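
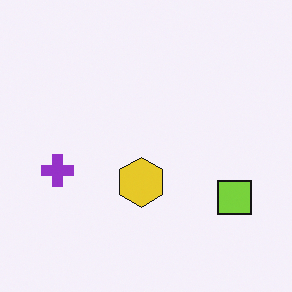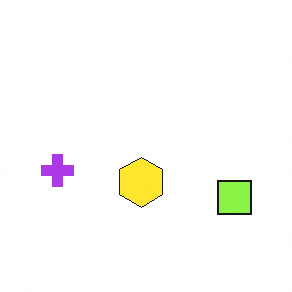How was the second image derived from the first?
The second image is the first slightly brightened.

Every pixel — background and shapes alike — is uniformly brightened.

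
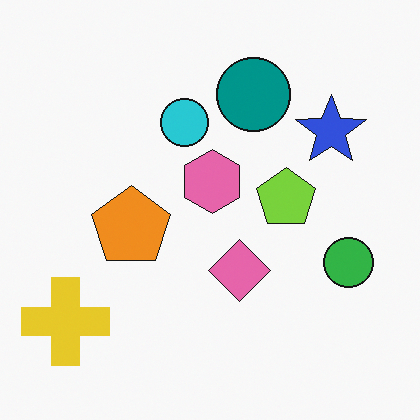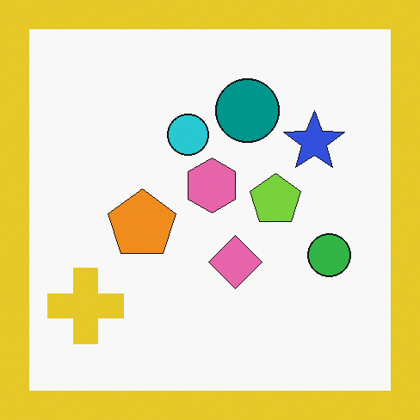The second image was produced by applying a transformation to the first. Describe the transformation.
Framed with a yellow border.

A solid yellow frame runs around the edge of the second image, with the content slightly shrunk inside it.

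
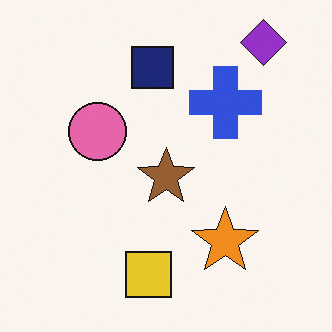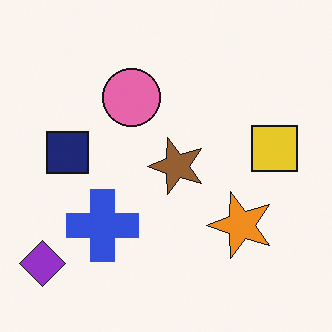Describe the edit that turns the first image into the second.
The second image is the first transposed (reflected across the top-left ↔ bottom-right diagonal).

Shapes have swapped their row and column positions — what was in the top-right is now in the bottom-left — a diagonal reflection.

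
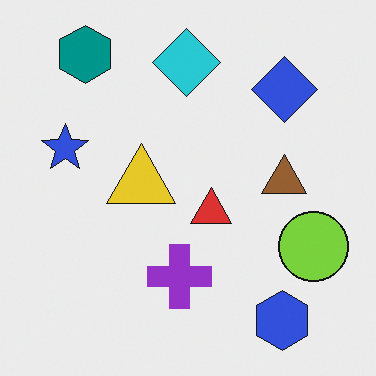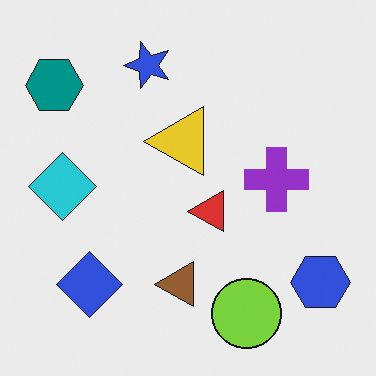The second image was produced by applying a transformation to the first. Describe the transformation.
This is the original image transposed (reflected across the top-left ↔ bottom-right diagonal).

Shapes have swapped their row and column positions — what was in the top-right is now in the bottom-left — a diagonal reflection.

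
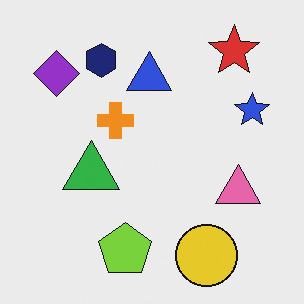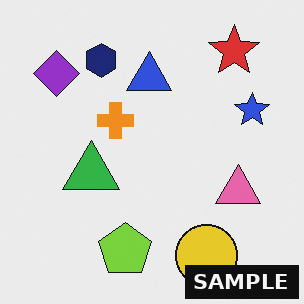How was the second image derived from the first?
It was watermarked with the text "SAMPLE" in the lower-right corner.

A dark label reading "SAMPLE" appears in the lower-right corner.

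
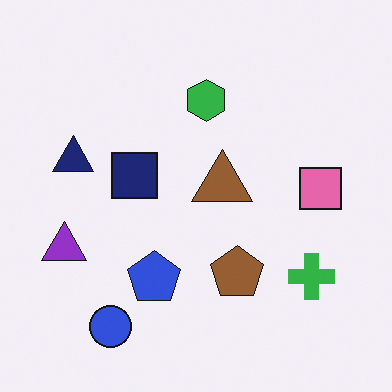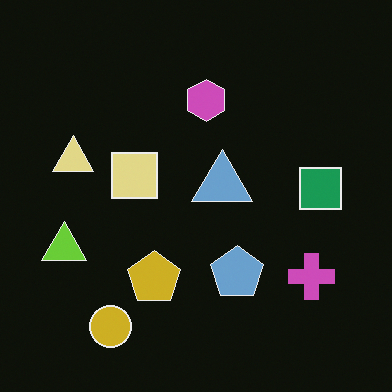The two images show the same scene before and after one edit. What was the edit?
It was color-inverted (negative).

The light background has become dark and every shape's color is its complement — a photographic negative.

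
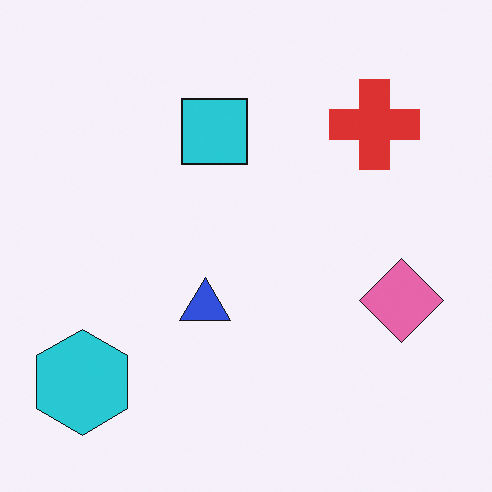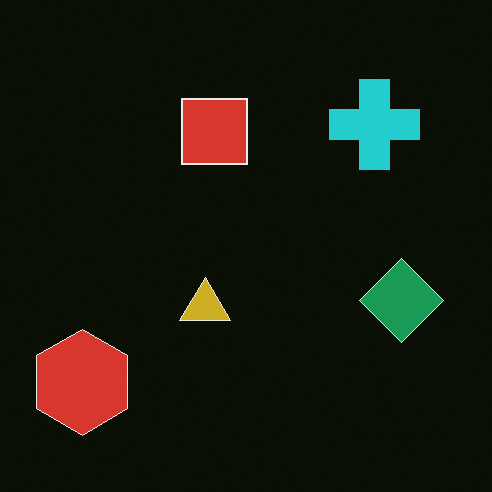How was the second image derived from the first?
This is the original image color-inverted (negative).

The light background has become dark and every shape's color is its complement — a photographic negative.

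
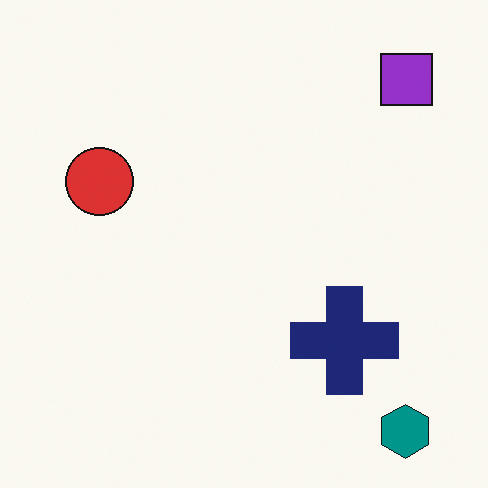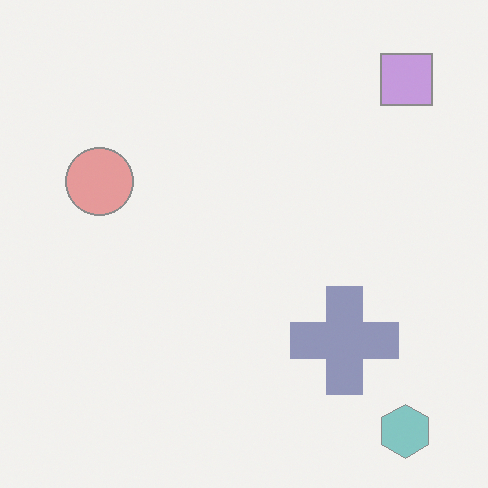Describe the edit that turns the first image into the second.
It was given much lower contrast.

Tones are pushed toward mid-grey across the whole image — a global contrast change.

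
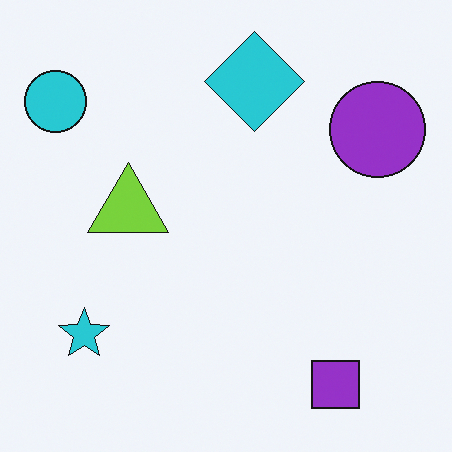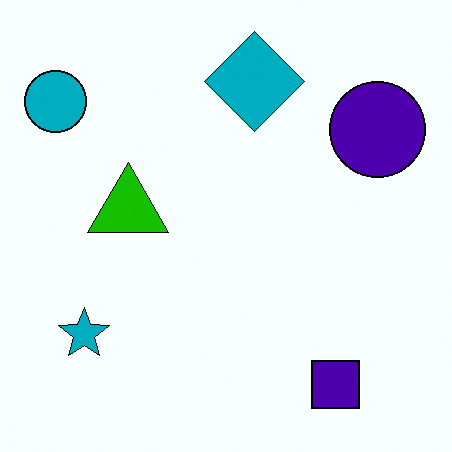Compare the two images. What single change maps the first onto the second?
The second image is the first given much higher contrast.

Tones are pushed away from mid-grey across the whole image — a global contrast change.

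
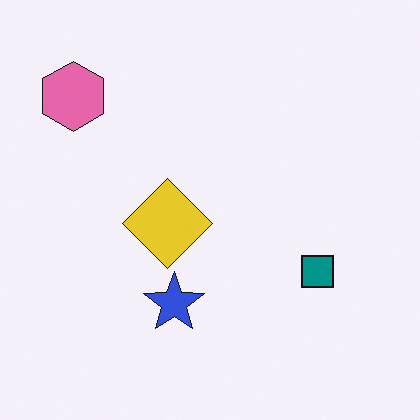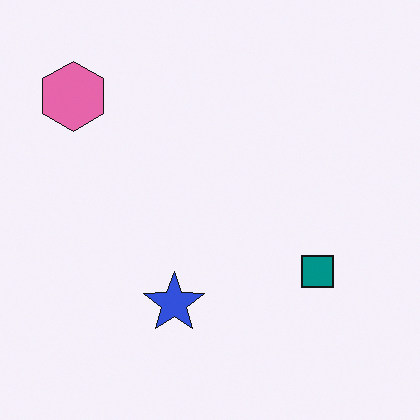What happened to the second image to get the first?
Overlaid with an additional yellow diamond.

A yellow diamond appears in the first image that is absent from the second.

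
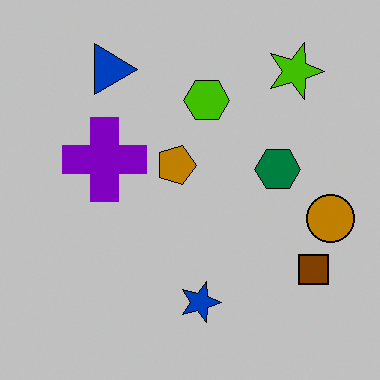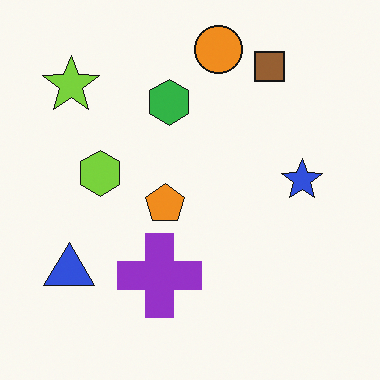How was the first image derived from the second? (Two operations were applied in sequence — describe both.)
This is the original image rotated 90° clockwise, then aggressively posterized.

The lime star sits in the top-left of the second image and the top-right of the first — consistent with a whole-image 90° clockwise rotation. Each flat color has snapped to a coarser quantized level — most visibly, the near-white background has dropped to a flat grey.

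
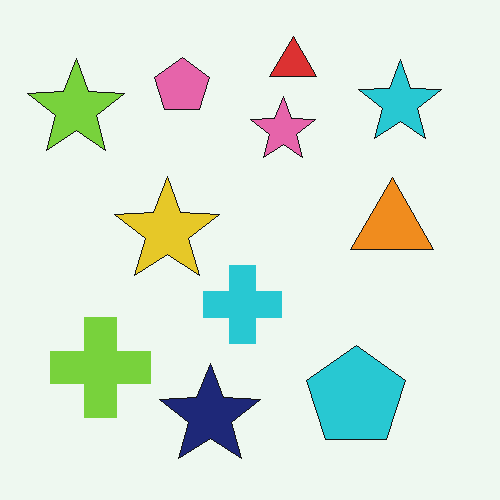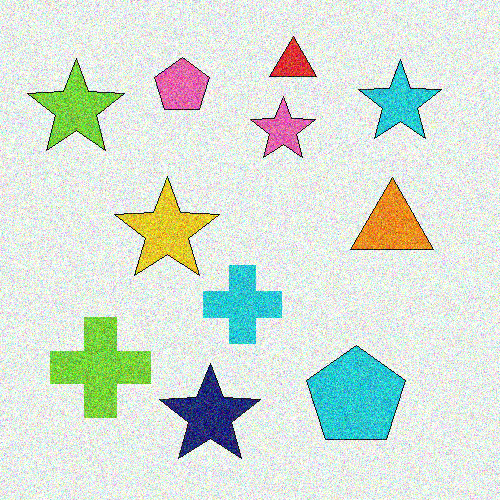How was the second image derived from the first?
This is the original image degraded with heavy additive noise.

Random speckle covers the whole image, including the flat background.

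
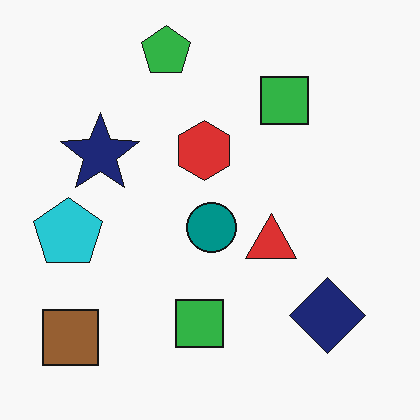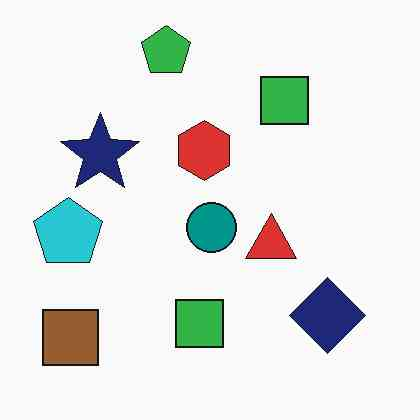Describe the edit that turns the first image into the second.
The image was given moderate JPEG compression.

Blocky 8×8 compression artifacts appear around shape edges and the flat background shows ringing — characteristic JPEG degradation.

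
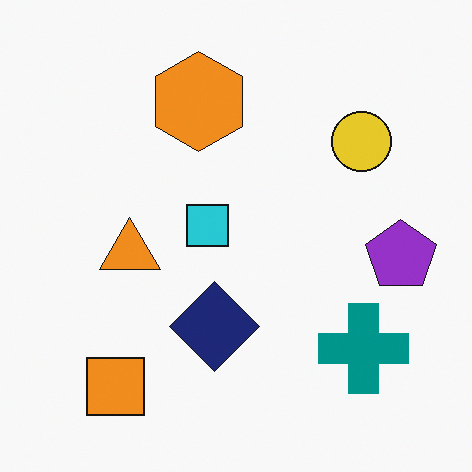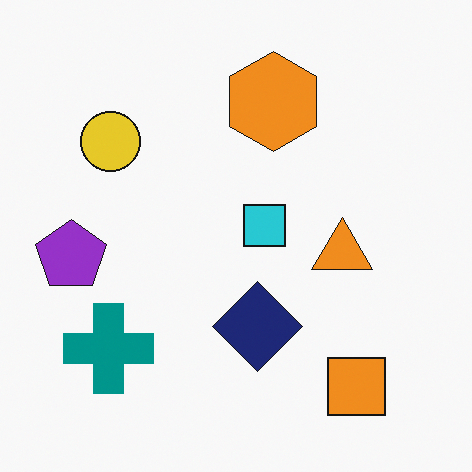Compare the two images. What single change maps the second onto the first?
Flipped horizontally (left ↔ right).

The purple pentagon is in the left of the second image and the right of the first — shapes on opposite sides of the vertical midline have swapped in a mirror flip.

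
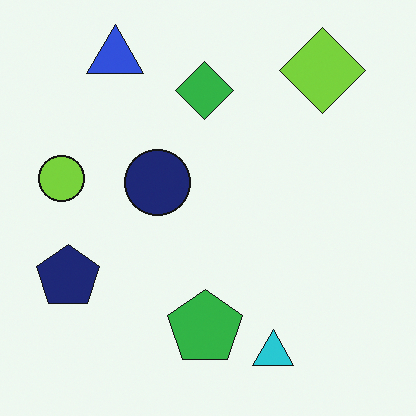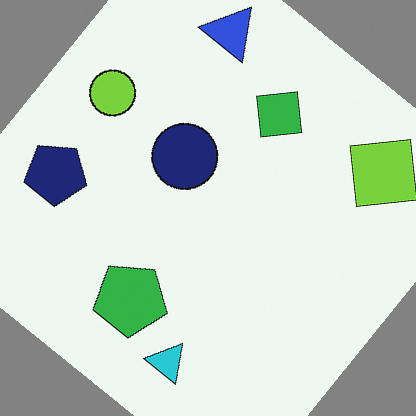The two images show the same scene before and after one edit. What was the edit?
Rotated clockwise by a large amount — several tens of degrees.

Every shape is tilted by the same angle and the image corners show triangular fill wedges — a whole-image rotation by a non-right angle.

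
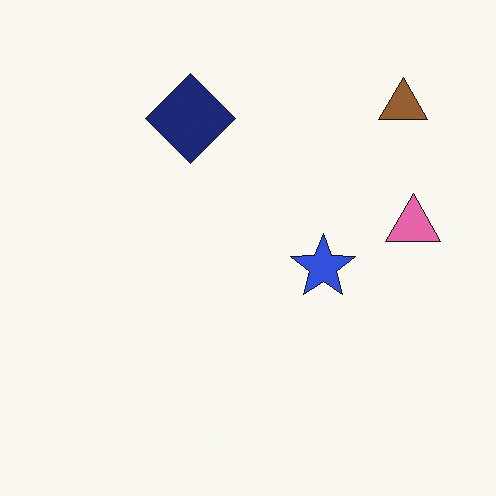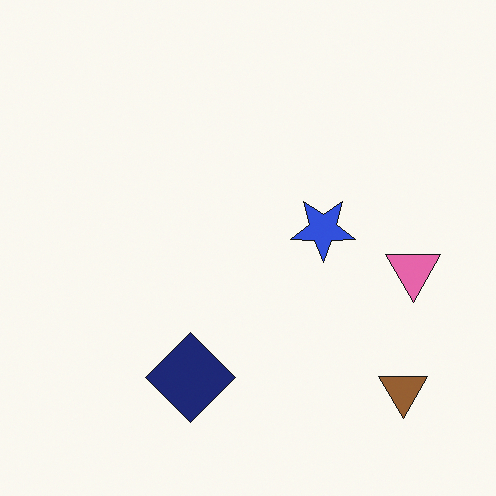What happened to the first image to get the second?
Flipped vertically (top ↔ bottom).

The brown triangle is in the top-right of the first image and the bottom-right of the second — shapes on opposite sides of the horizontal midline have swapped in a mirror flip.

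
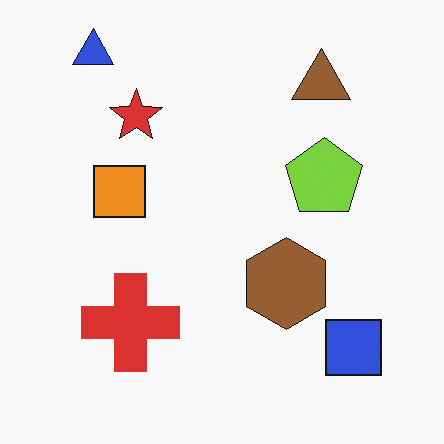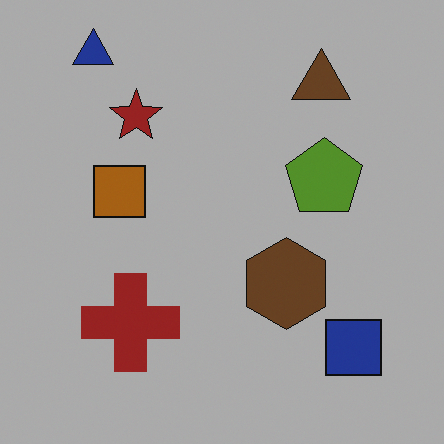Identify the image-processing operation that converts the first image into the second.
It was substantially darkened.

Every pixel — background and shapes alike — is uniformly darkened.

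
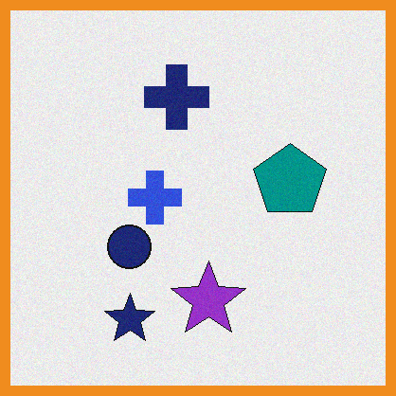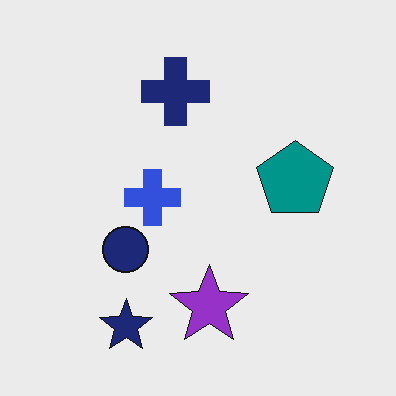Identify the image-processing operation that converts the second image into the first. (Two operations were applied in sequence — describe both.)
It was degraded with light additive noise, then framed with a orange border.

Random speckle covers the whole image, including the flat background. A solid orange frame runs around the edge of the first image, with the content slightly shrunk inside it.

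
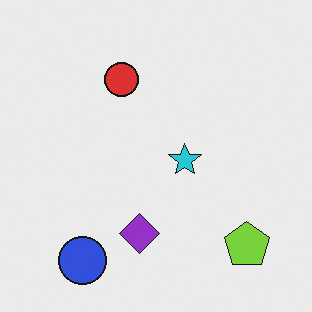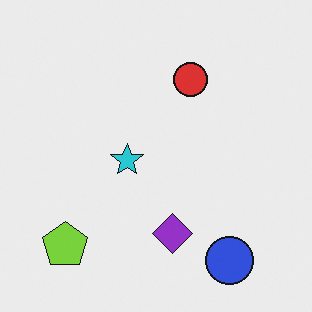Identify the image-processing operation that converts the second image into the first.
The first image is the second flipped horizontally (left ↔ right).

The lime pentagon is in the bottom-left of the second image and the bottom-right of the first — shapes on opposite sides of the vertical midline have swapped in a mirror flip.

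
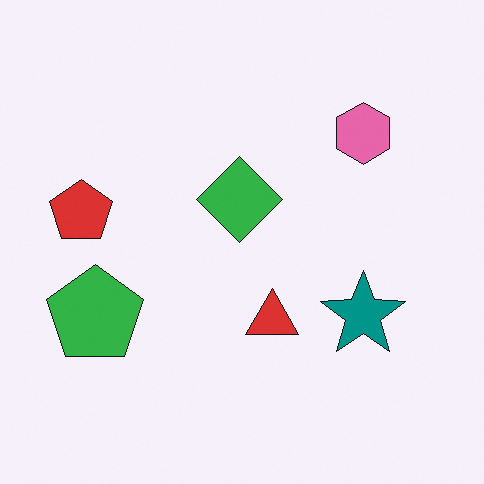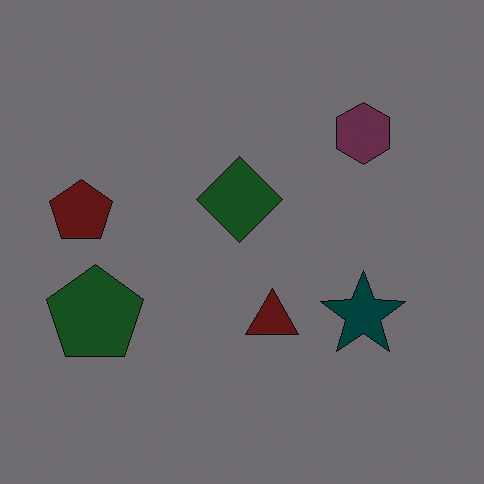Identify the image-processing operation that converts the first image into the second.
The transformation is: substantially darkened.

Every pixel — background and shapes alike — is uniformly darkened.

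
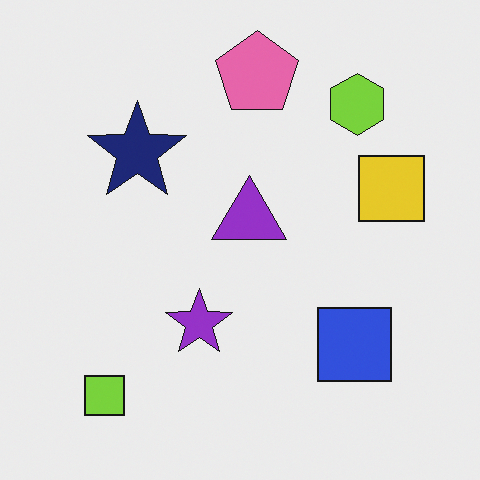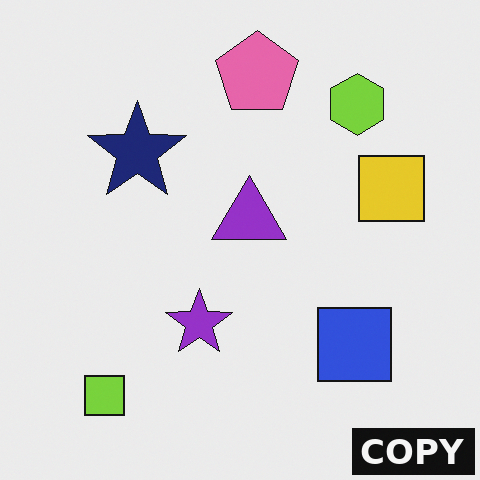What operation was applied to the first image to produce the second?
The second image is the first watermarked with the text "COPY" in the lower-right corner.

A dark label reading "COPY" appears in the lower-right corner.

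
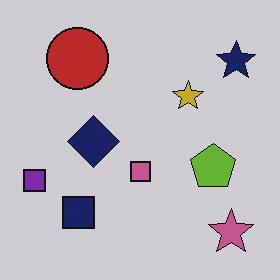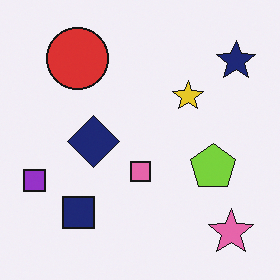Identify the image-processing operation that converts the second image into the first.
The image was darkened a little.

Every pixel — background and shapes alike — is uniformly darkened.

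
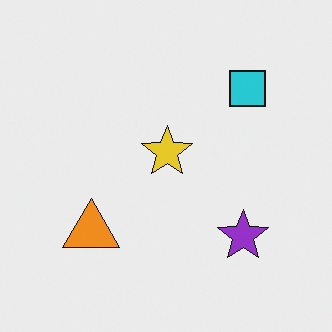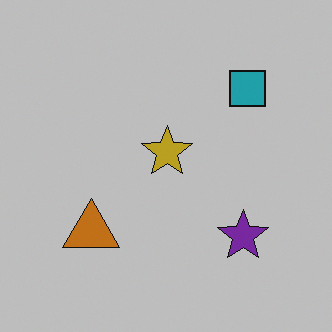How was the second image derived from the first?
The image was darkened a little.

Every pixel — background and shapes alike — is uniformly darkened.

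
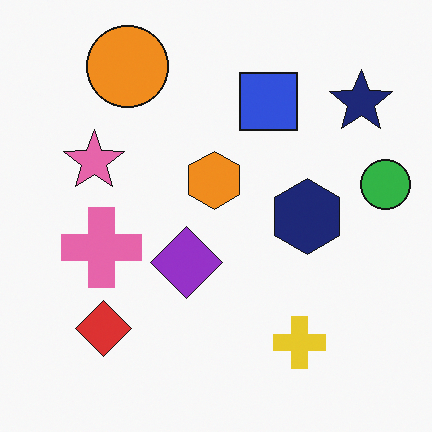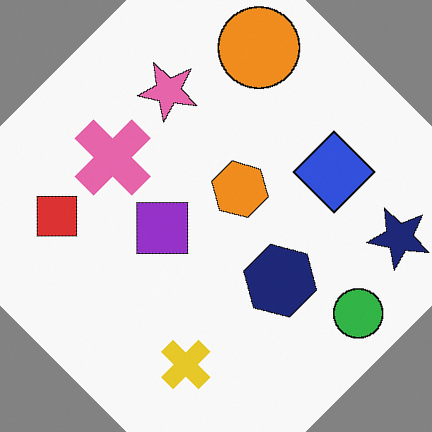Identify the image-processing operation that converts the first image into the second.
This is the original image rotated clockwise by a large amount — several tens of degrees.

Every shape is tilted by the same angle and the image corners show triangular fill wedges — a whole-image rotation by a non-right angle.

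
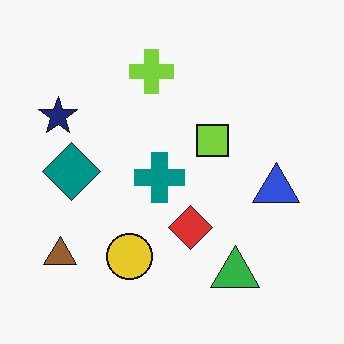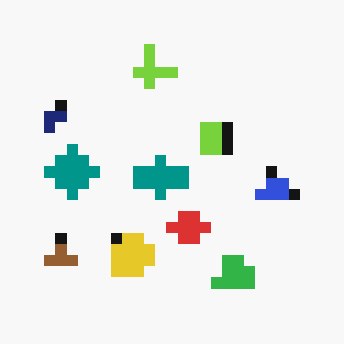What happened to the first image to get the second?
This is the original image coarsely pixelated.

Shapes are reduced to large square blocks; fine edges and outlines are lost — a downscale-then-upscale (mosaic) effect.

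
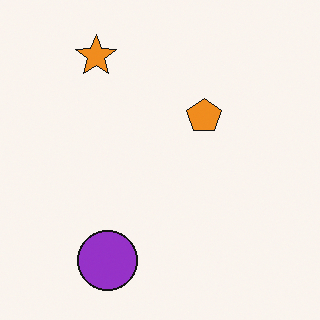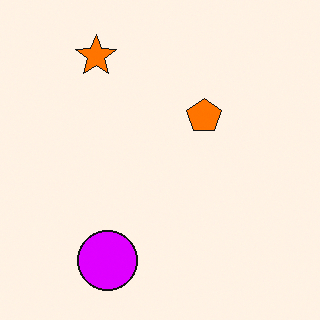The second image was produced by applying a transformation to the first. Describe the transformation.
Heavily oversaturated.

All colors are more vivid — a global saturation change.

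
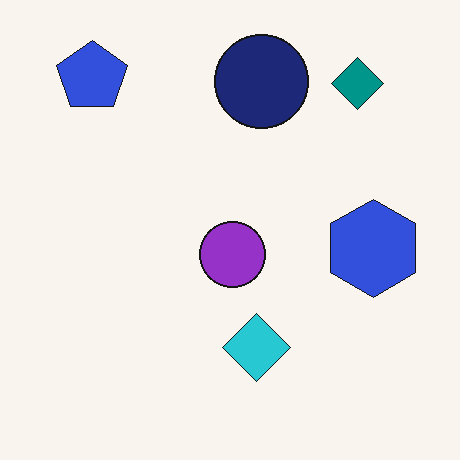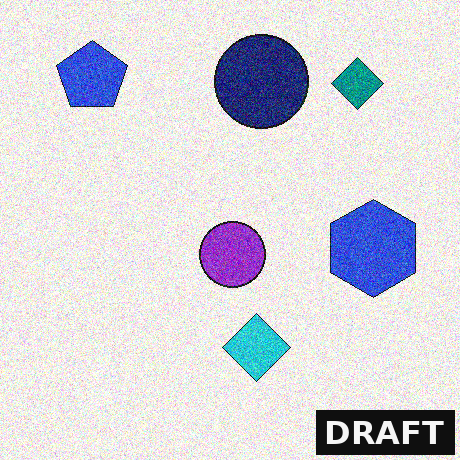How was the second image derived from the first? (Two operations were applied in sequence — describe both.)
This is the original image degraded with heavy additive noise, then watermarked with the text "DRAFT" in the lower-right corner.

Random speckle covers the whole image, including the flat background. A dark label reading "DRAFT" appears in the lower-right corner.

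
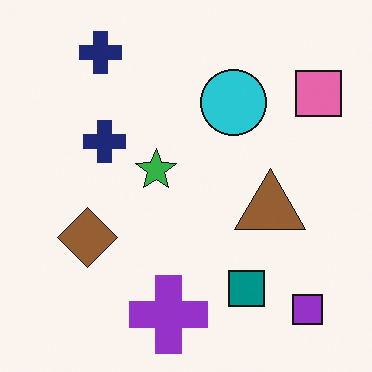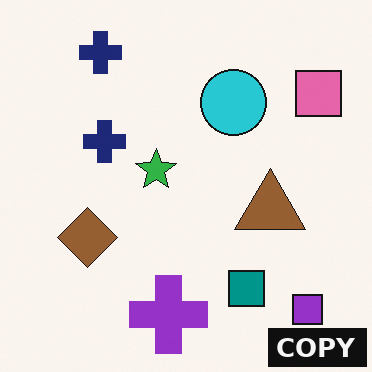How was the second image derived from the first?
Watermarked with the text "COPY" in the lower-right corner.

A dark label reading "COPY" appears in the lower-right corner.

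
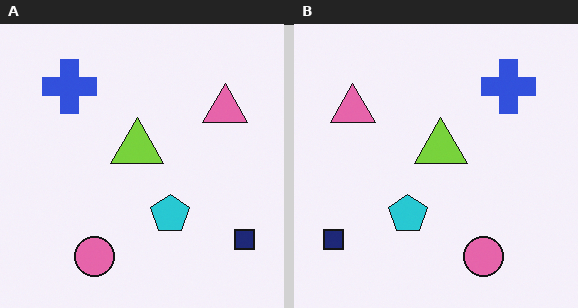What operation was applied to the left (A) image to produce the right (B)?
Flipped horizontally (left ↔ right).

The navy square is in the bottom-right of the left (A) image and the bottom-left of the right (B) — shapes on opposite sides of the vertical midline have swapped in a mirror flip.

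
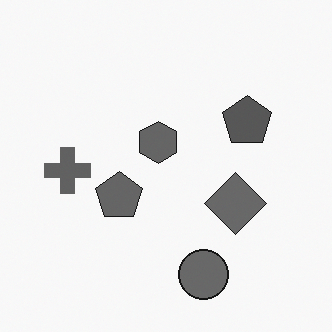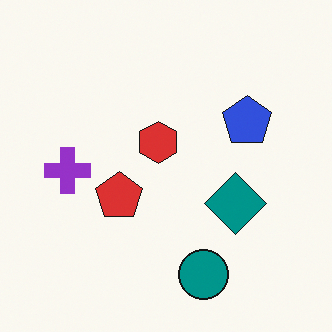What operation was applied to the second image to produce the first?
Converted to grayscale.

All color is removed — every shape is now a shade of grey.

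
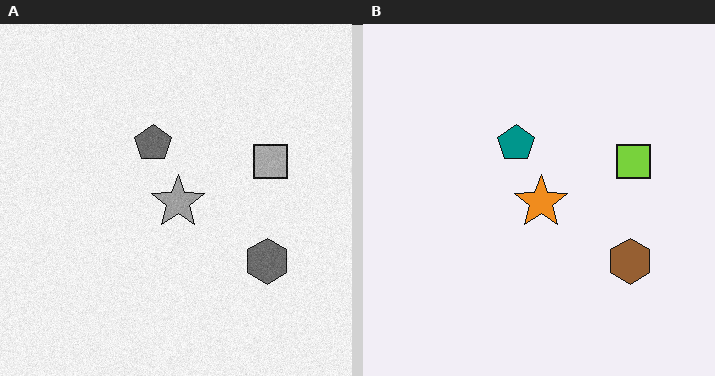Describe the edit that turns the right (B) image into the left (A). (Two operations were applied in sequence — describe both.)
Degraded with subtle gaussian noise, then converted to grayscale.

Random speckle covers the whole image, including the flat background. All color is removed — every shape is now a shade of grey.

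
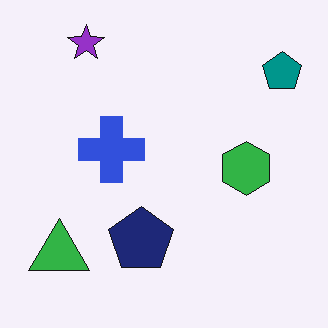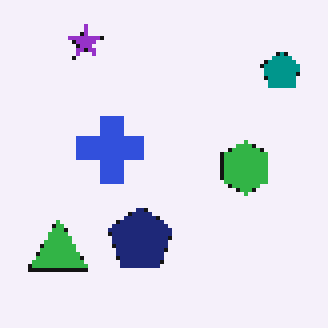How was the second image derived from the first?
It was lightly pixelated (a mild mosaic effect).

Shapes are reduced to large square blocks; fine edges and outlines are lost — a downscale-then-upscale (mosaic) effect.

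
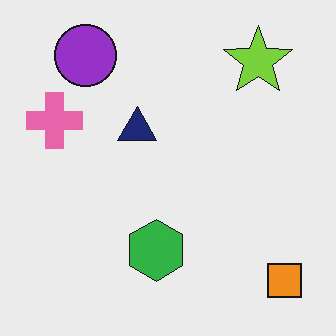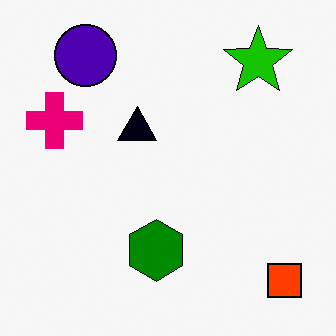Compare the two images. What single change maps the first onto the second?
The second image is the first boosted in contrast.

Tones are pushed away from mid-grey across the whole image — a global contrast change.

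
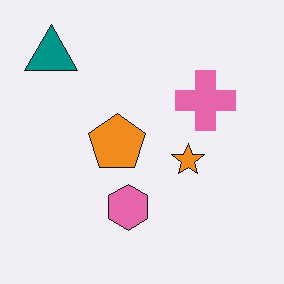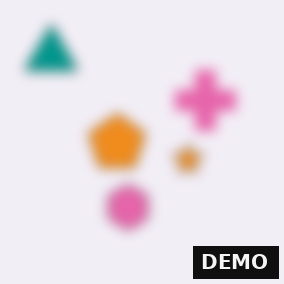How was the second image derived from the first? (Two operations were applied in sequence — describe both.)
It was strongly gaussian-blurred, then watermarked with the text "DEMO" in the lower-right corner.

Shape edges and outlines are uniformly softened across the whole image. A dark label reading "DEMO" appears in the lower-right corner.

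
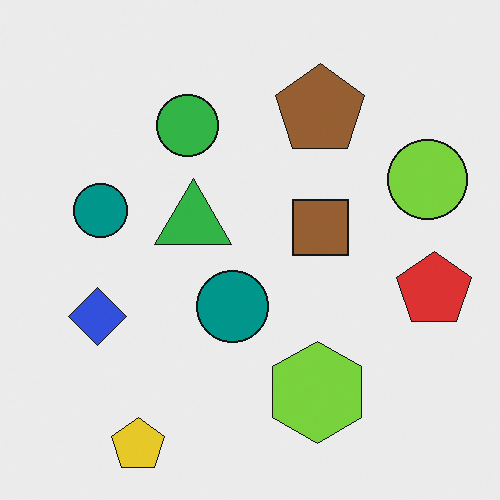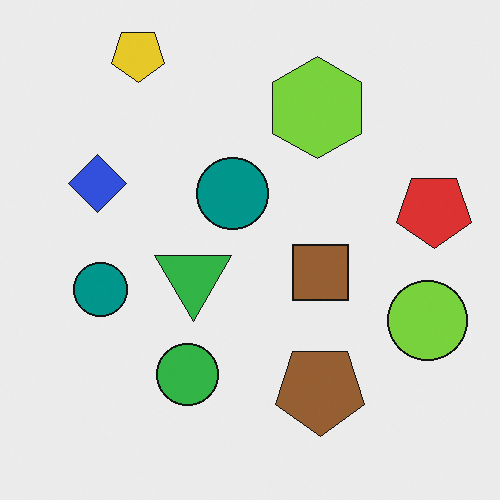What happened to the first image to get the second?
This is the original image flipped vertically (top ↔ bottom).

The yellow pentagon is in the bottom-left of the first image and the top-left of the second — shapes on opposite sides of the horizontal midline have swapped in a mirror flip.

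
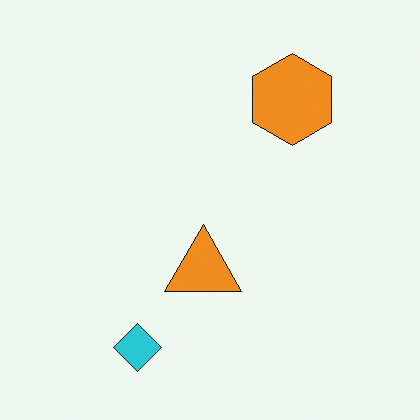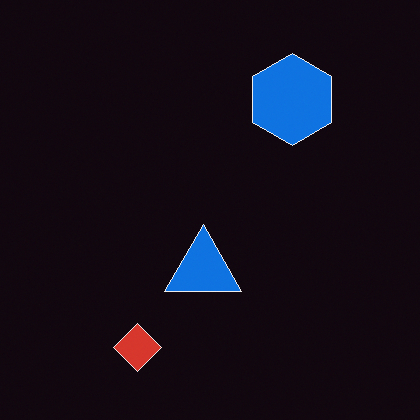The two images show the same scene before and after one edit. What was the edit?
The second image is the first color-inverted (negative).

The light background has become dark and every shape's color is its complement — a photographic negative.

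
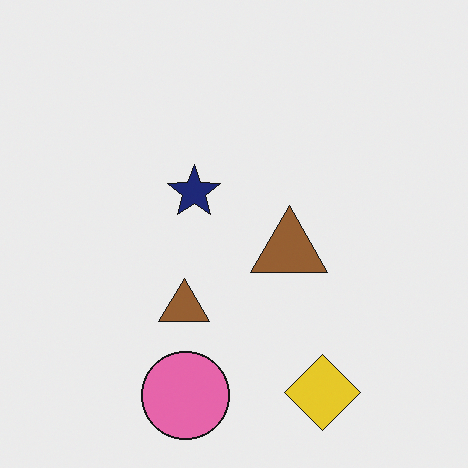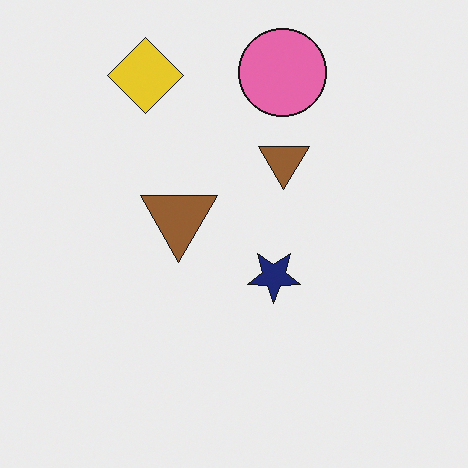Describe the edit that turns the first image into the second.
The image was rotated 180°.

The yellow diamond sits in the bottom-right of the first image and the top-left of the second — consistent with a whole-image 180° rotation.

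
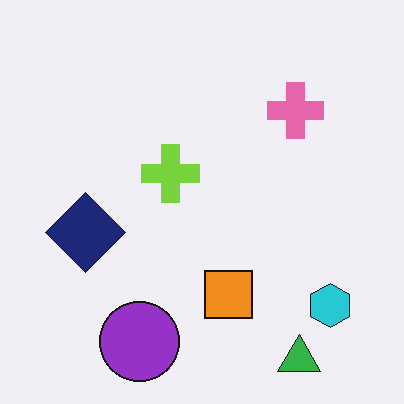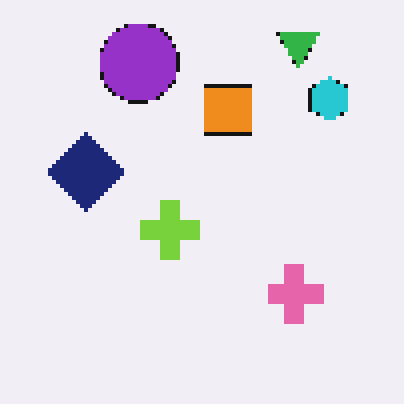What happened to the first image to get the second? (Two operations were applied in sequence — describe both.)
It was lightly pixelated (a mild mosaic effect), then flipped vertically (top ↔ bottom).

Shapes are reduced to large square blocks; fine edges and outlines are lost — a downscale-then-upscale (mosaic) effect. The green triangle is in the bottom-right of the first image and the top-right of the second — shapes on opposite sides of the horizontal midline have swapped in a mirror flip.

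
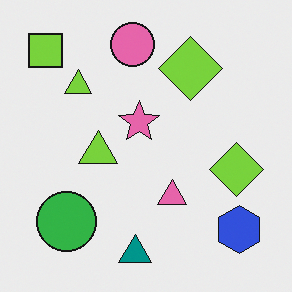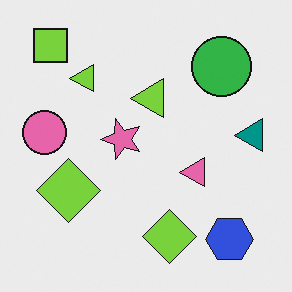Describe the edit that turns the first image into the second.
This is the original image transposed (reflected across the top-left ↔ bottom-right diagonal).

Shapes have swapped their row and column positions — what was in the top-right is now in the bottom-left — a diagonal reflection.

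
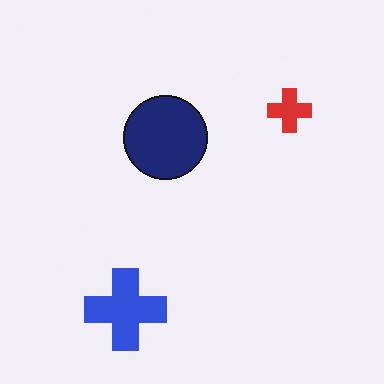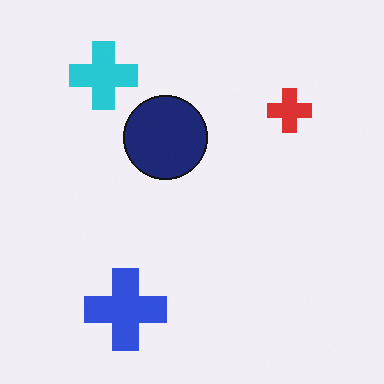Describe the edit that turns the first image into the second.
The second image is the first overlaid with an additional cyan cross.

A cyan cross appears in the second image that is absent from the first.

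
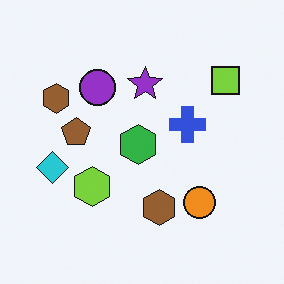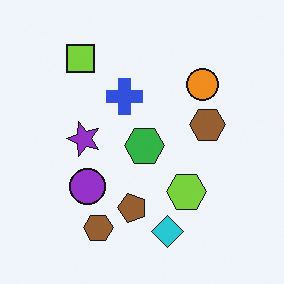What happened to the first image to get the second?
It was rotated 90° counter-clockwise.

The lime square sits in the top-right of the first image and the top-left of the second — consistent with a whole-image 90° counter-clockwise rotation.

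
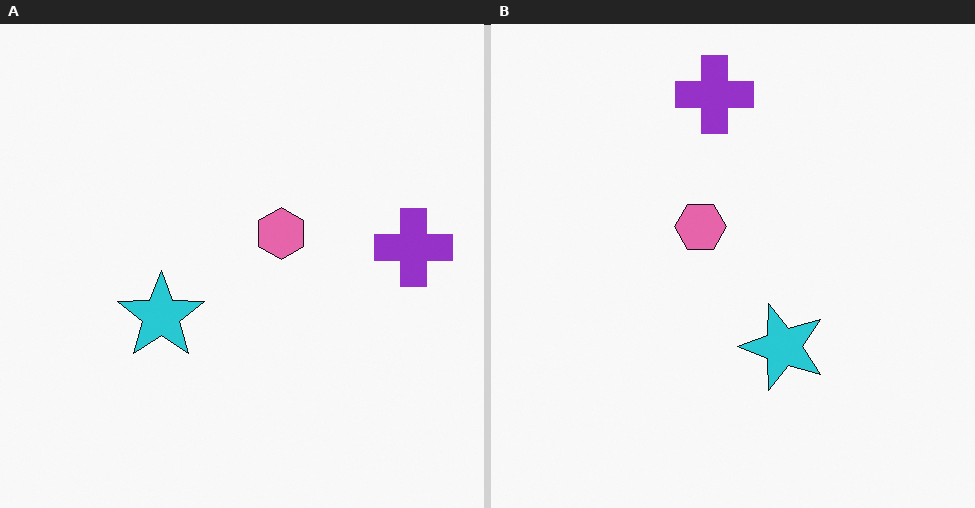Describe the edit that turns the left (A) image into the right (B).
This is the original image rotated 90° counter-clockwise.

The purple cross sits in the right of the left (A) image and the top of the right (B) — consistent with a whole-image 90° counter-clockwise rotation.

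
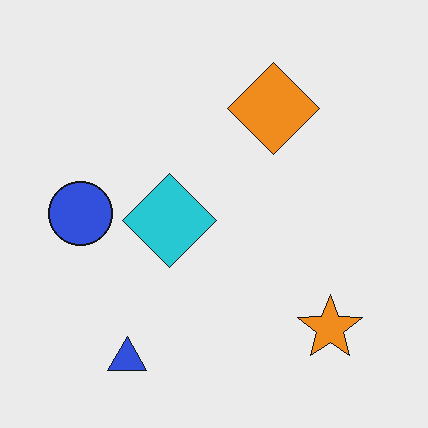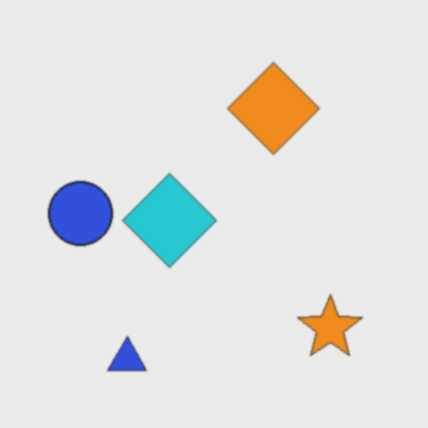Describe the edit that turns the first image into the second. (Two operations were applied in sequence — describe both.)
The transformation is: given a subtle gaussian blur, then given moderate JPEG compression.

Shape edges and outlines are uniformly softened across the whole image. Blocky 8×8 compression artifacts appear around shape edges and the flat background shows ringing — characteristic JPEG degradation.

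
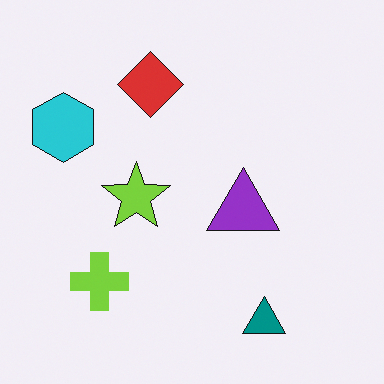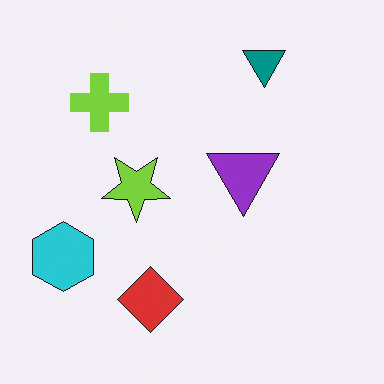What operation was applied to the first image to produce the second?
This is the original image flipped vertically (top ↔ bottom).

The teal triangle is in the bottom-right of the first image and the top-right of the second — shapes on opposite sides of the horizontal midline have swapped in a mirror flip.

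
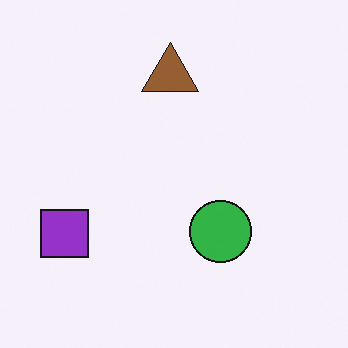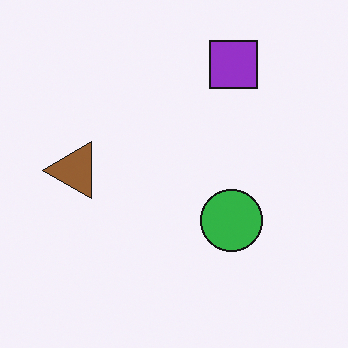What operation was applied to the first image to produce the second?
The image was transposed (reflected across the top-left ↔ bottom-right diagonal).

Shapes have swapped their row and column positions — what was in the top-right is now in the bottom-left — a diagonal reflection.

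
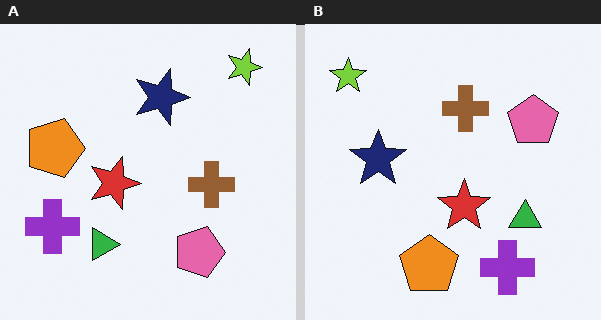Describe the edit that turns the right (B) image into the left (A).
This is the original image rotated 90° clockwise.

The lime star sits in the top-left of the right (B) image and the top-right of the left (A) — consistent with a whole-image 90° clockwise rotation.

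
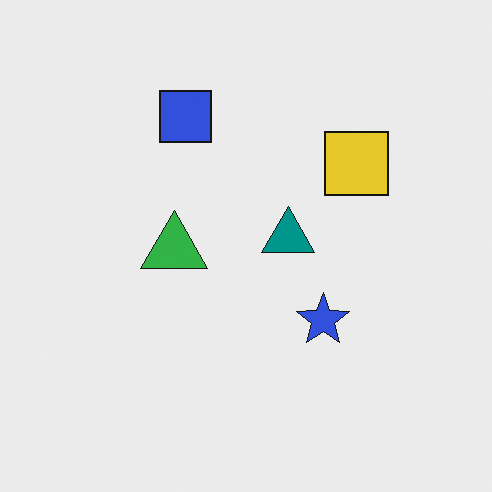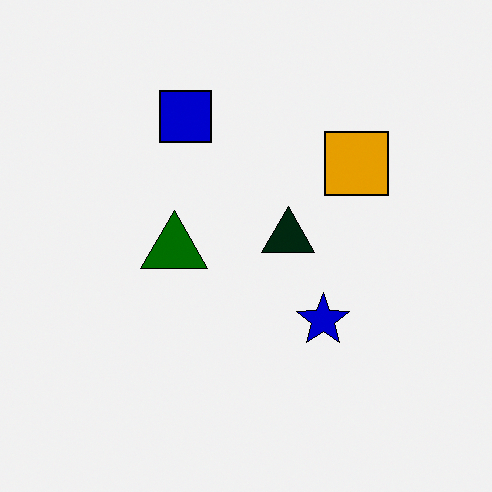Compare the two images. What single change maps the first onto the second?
The image was boosted in contrast.

Tones are pushed away from mid-grey across the whole image — a global contrast change.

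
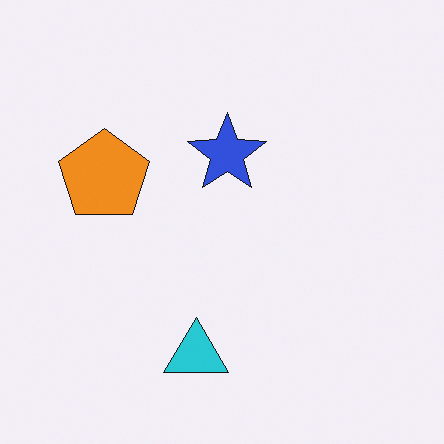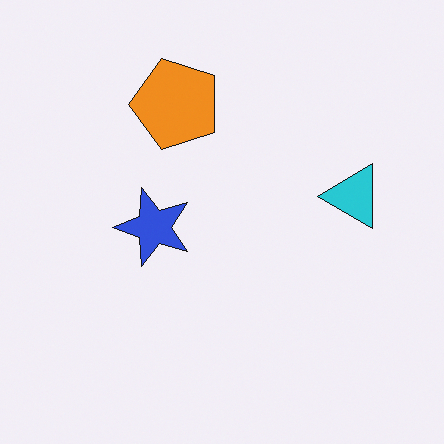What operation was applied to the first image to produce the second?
The image was transposed (reflected across the top-left ↔ bottom-right diagonal).

Shapes have swapped their row and column positions — what was in the top-right is now in the bottom-left — a diagonal reflection.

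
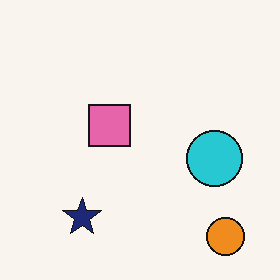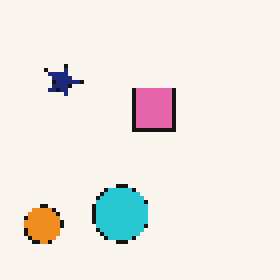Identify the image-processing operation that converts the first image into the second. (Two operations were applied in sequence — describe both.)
The image was rotated 90° clockwise, then mildly pixelated.

The orange circle sits in the bottom-right of the first image and the bottom-left of the second — consistent with a whole-image 90° clockwise rotation. Shapes are reduced to large square blocks; fine edges and outlines are lost — a downscale-then-upscale (mosaic) effect.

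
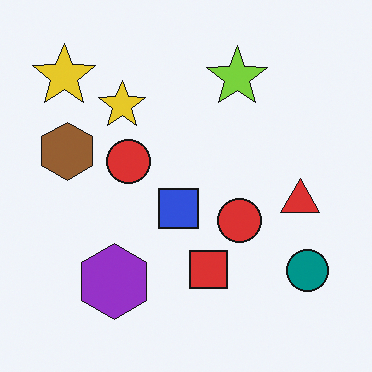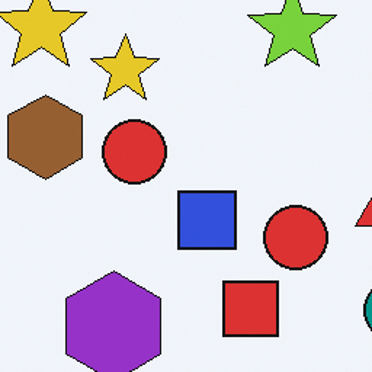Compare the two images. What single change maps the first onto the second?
The image was cropped to a modestly smaller region and rescaled.

The visible shapes are larger and the field of view is narrower; shapes near the original edges may be partly or wholly outside the frame — a crop-and-rescale.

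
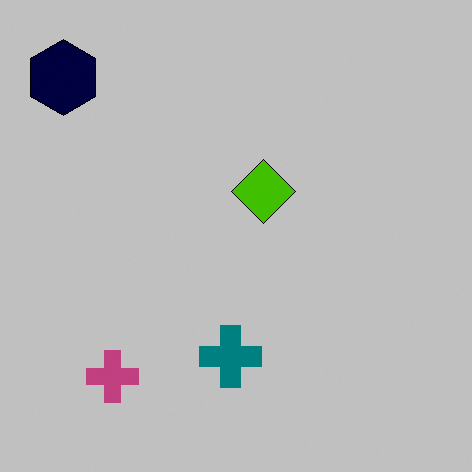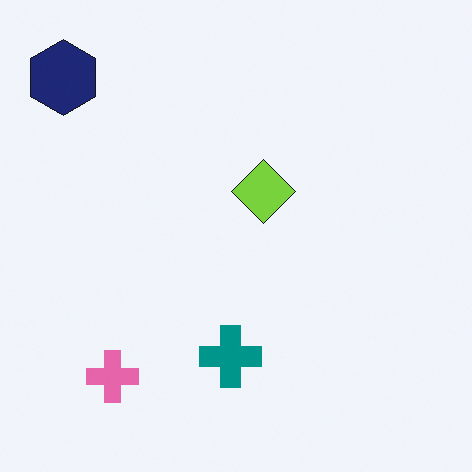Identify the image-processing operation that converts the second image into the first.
It was aggressively posterized.

Each flat color has snapped to a coarser quantized level — most visibly, the near-white background has dropped to a flat grey.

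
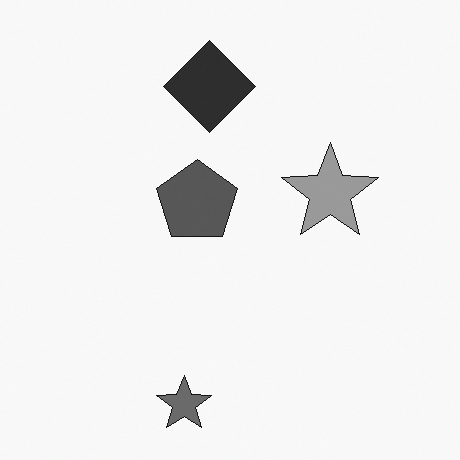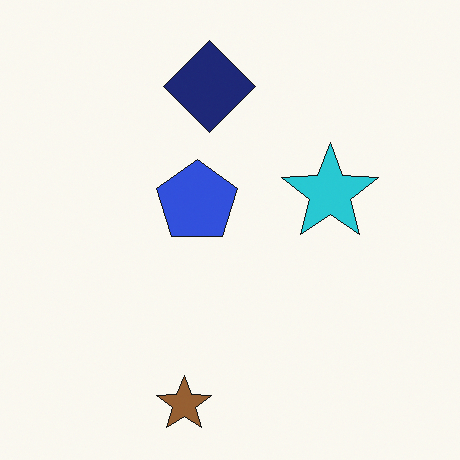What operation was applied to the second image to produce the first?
The transformation is: converted to grayscale.

All color is removed — every shape is now a shade of grey.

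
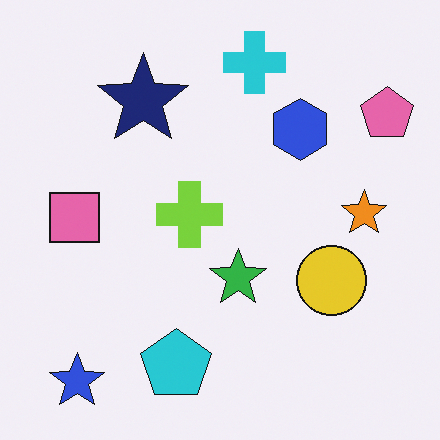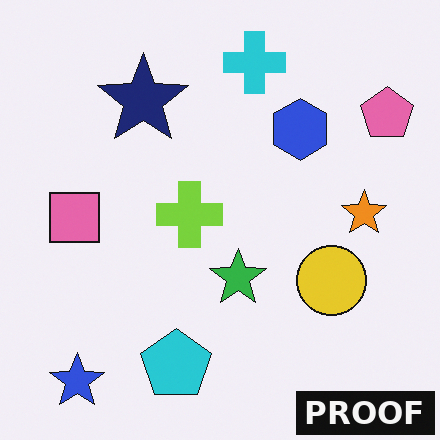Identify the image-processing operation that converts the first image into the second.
The image was watermarked with the text "PROOF" in the lower-right corner.

A dark label reading "PROOF" appears in the lower-right corner.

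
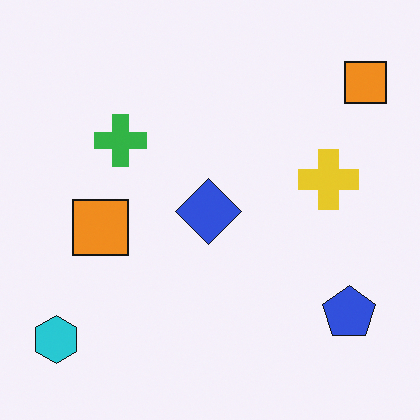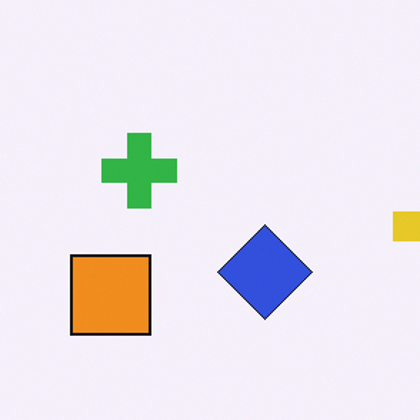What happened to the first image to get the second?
The second image is the first cropped to a modestly smaller region and rescaled.

The visible shapes are larger and the field of view is narrower; shapes near the original edges may be partly or wholly outside the frame — a crop-and-rescale.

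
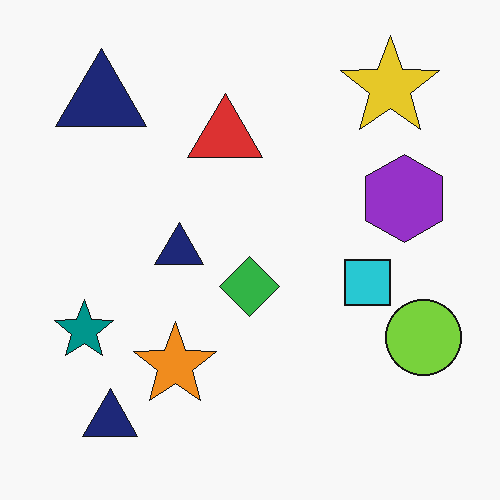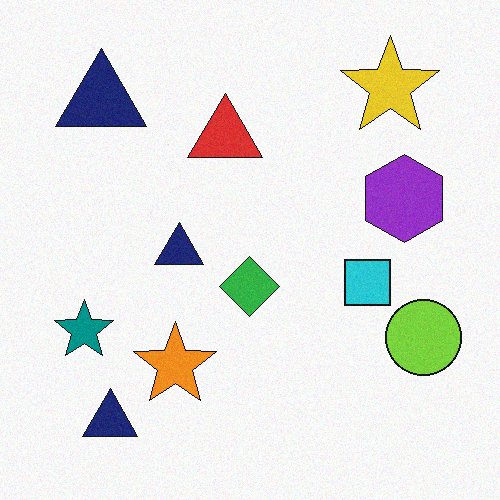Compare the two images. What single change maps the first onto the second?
Degraded with subtle gaussian noise.

Random speckle covers the whole image, including the flat background.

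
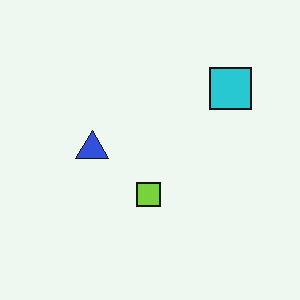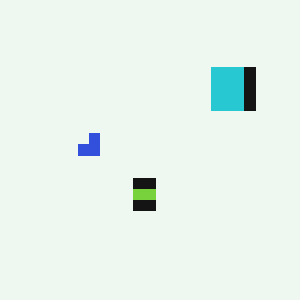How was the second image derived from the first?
The second image is the first coarsely pixelated.

Shapes are reduced to large square blocks; fine edges and outlines are lost — a downscale-then-upscale (mosaic) effect.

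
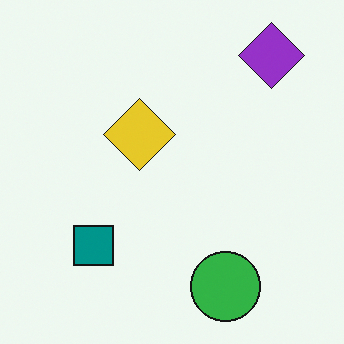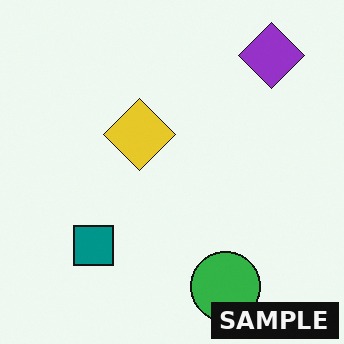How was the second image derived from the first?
It was watermarked with the text "SAMPLE" in the lower-right corner.

A dark label reading "SAMPLE" appears in the lower-right corner.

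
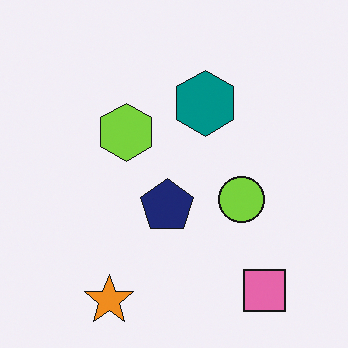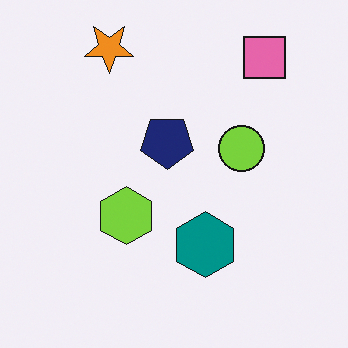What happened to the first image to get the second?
The image was flipped vertically (top ↔ bottom).

The orange star is in the bottom-left of the first image and the top-left of the second — shapes on opposite sides of the horizontal midline have swapped in a mirror flip.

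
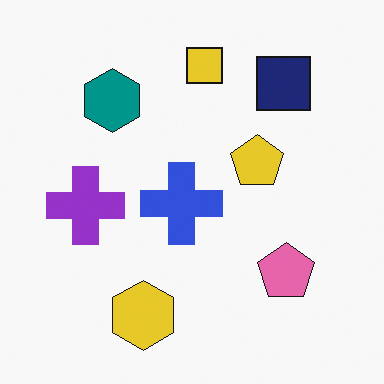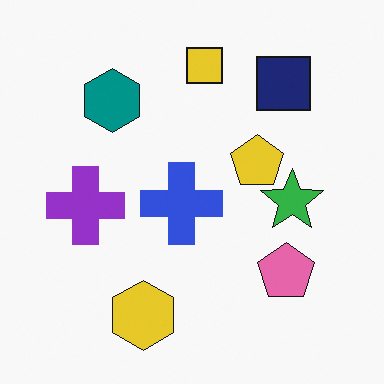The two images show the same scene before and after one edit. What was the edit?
This is the original image overlaid with an additional green star.

A green star appears in the second image that is absent from the first.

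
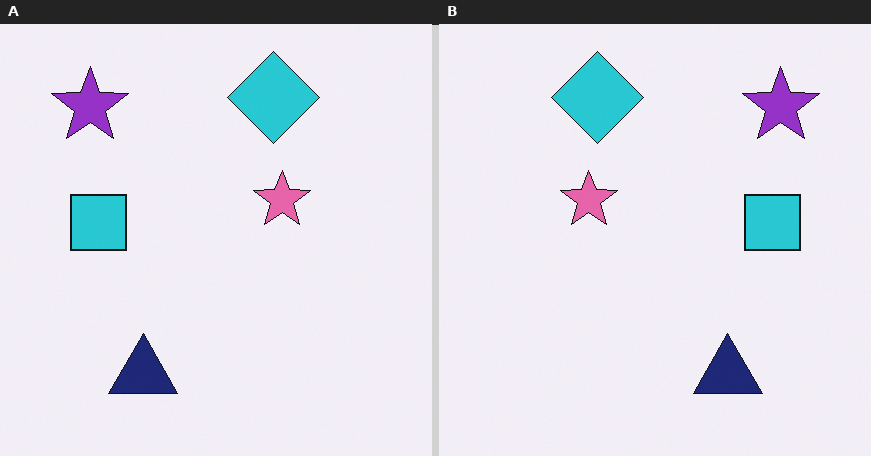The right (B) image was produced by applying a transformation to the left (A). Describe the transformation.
It was flipped horizontally (left ↔ right).

The purple star is in the top-left of the left (A) image and the top-right of the right (B) — shapes on opposite sides of the vertical midline have swapped in a mirror flip.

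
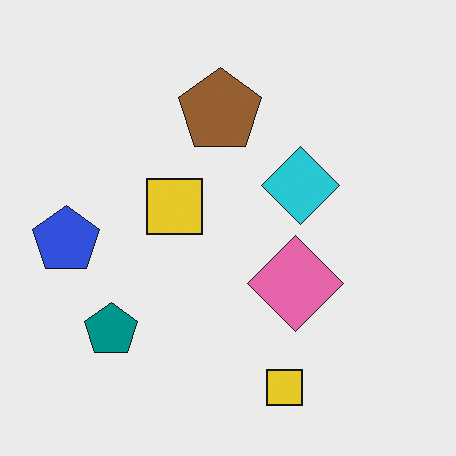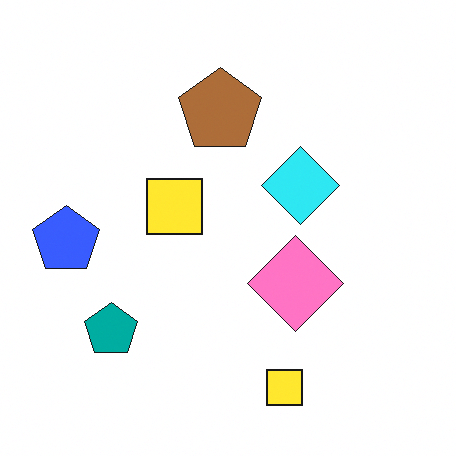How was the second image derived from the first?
The image was brightened a little.

Every pixel — background and shapes alike — is uniformly brightened.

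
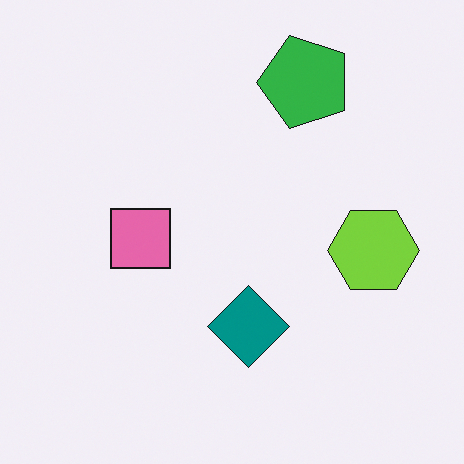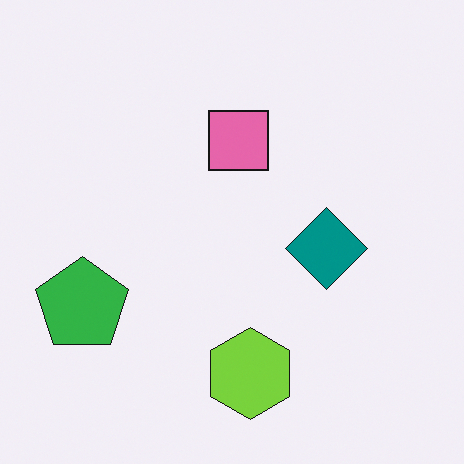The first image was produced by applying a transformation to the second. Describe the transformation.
The image was transposed (reflected across the top-left ↔ bottom-right diagonal).

Shapes have swapped their row and column positions — what was in the top-right is now in the bottom-left — a diagonal reflection.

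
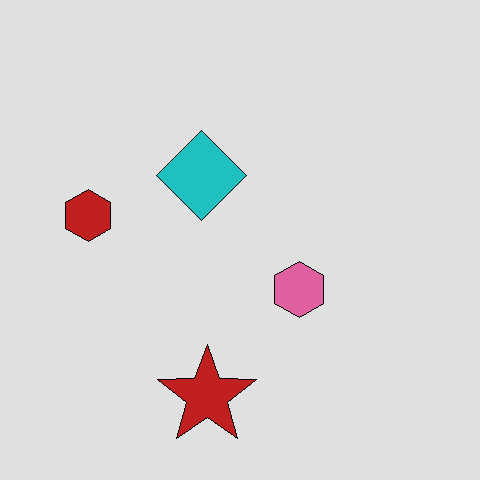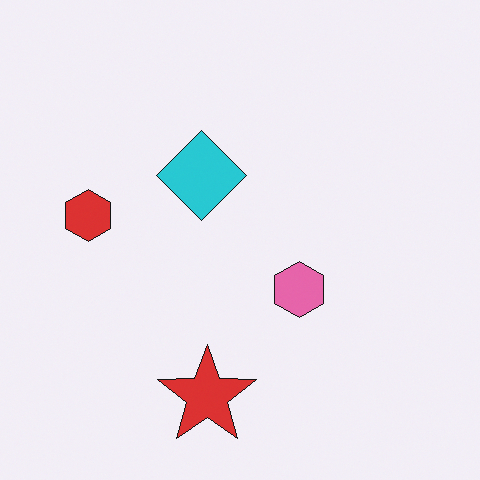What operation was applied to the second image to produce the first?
This is the original image moderately posterized.

Each flat color has snapped to a coarser quantized level — most visibly, the near-white background has dropped to a flat grey.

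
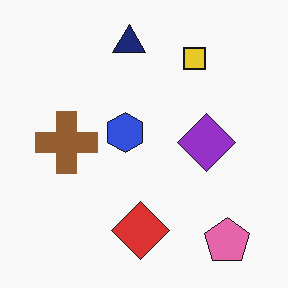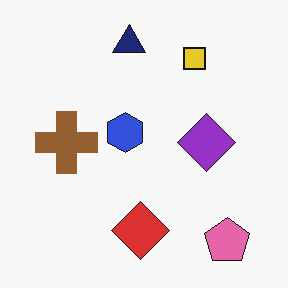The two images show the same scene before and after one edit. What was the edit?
The transformation is: given moderate JPEG compression.

Blocky 8×8 compression artifacts appear around shape edges and the flat background shows ringing — characteristic JPEG degradation.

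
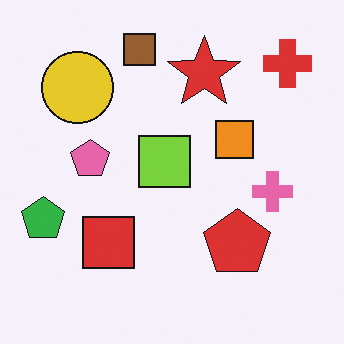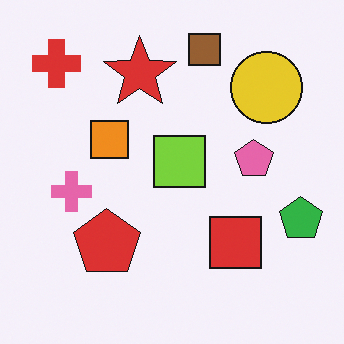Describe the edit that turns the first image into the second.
This is the original image flipped horizontally (left ↔ right).

The green pentagon is in the left of the first image and the right of the second — shapes on opposite sides of the vertical midline have swapped in a mirror flip.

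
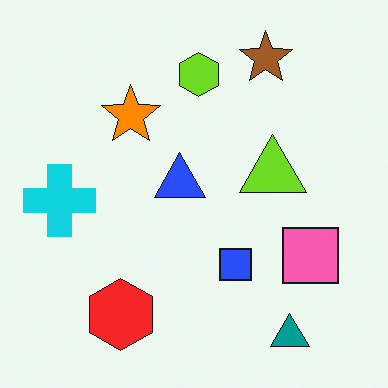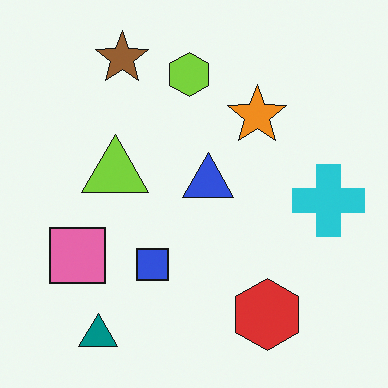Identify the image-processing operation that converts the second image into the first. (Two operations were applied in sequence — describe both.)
The transformation is: flipped horizontally (left ↔ right), then slightly oversaturated.

The cyan cross is in the right of the second image and the left of the first — shapes on opposite sides of the vertical midline have swapped in a mirror flip. All colors are more vivid — a global saturation change.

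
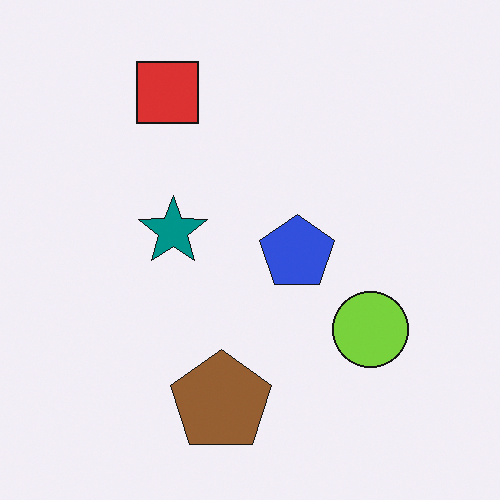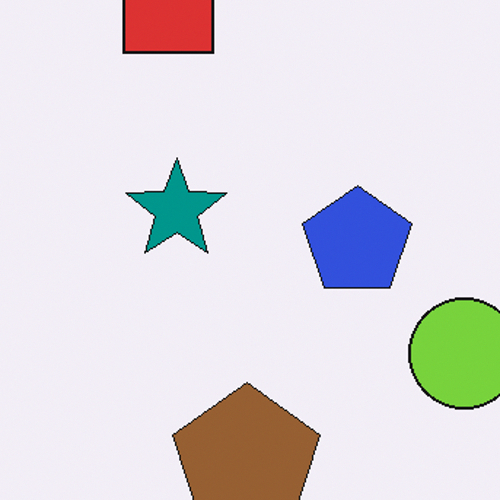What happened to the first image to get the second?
The transformation is: cropped to a modestly smaller region and rescaled.

The visible shapes are larger and the field of view is narrower; shapes near the original edges may be partly or wholly outside the frame — a crop-and-rescale.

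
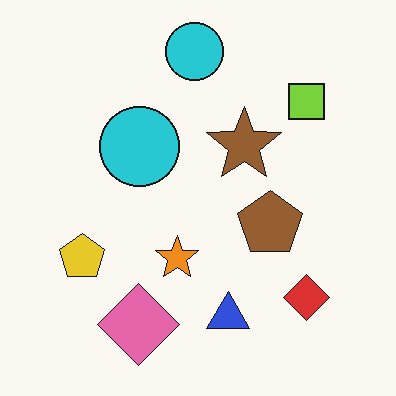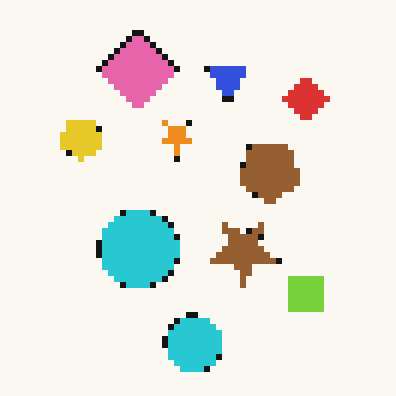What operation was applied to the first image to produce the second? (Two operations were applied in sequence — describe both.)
The image was flipped vertically (top ↔ bottom), then moderately pixelated.

The pink diamond is in the bottom of the first image and the top of the second — shapes on opposite sides of the horizontal midline have swapped in a mirror flip. Shapes are reduced to large square blocks; fine edges and outlines are lost — a downscale-then-upscale (mosaic) effect.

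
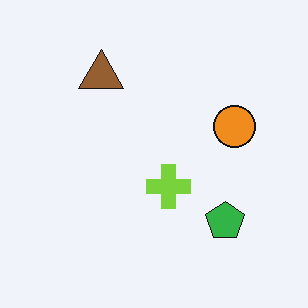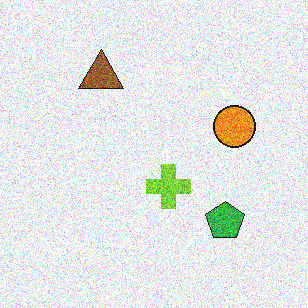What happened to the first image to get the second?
It was degraded with heavy additive noise.

Random speckle covers the whole image, including the flat background.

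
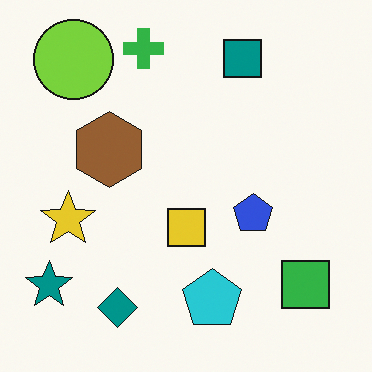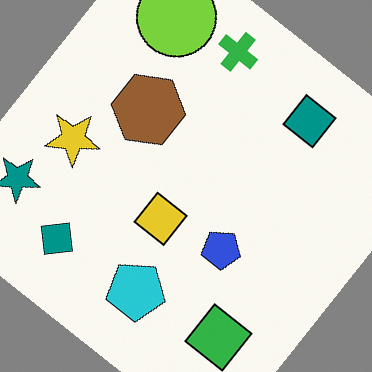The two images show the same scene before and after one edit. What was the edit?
The second image is the first rotated clockwise by a large amount — several tens of degrees.

Every shape is tilted by the same angle and the image corners show triangular fill wedges — a whole-image rotation by a non-right angle.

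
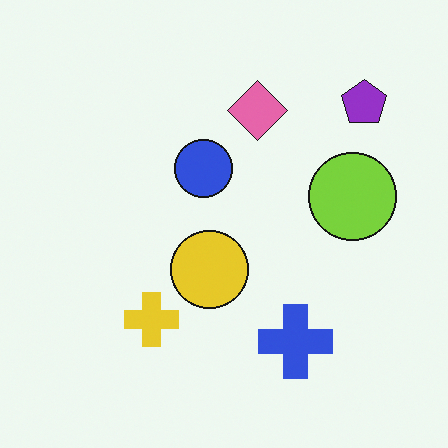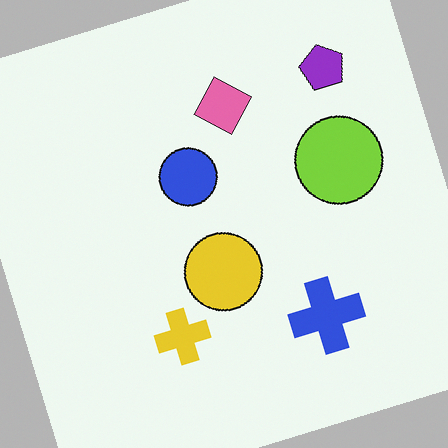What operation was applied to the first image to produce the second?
It was rotated counter-clockwise by a moderate amount.

Every shape is tilted by the same angle and the image corners show triangular fill wedges — a whole-image rotation by a non-right angle.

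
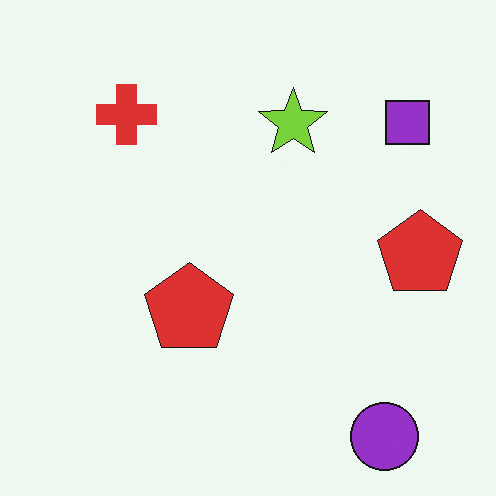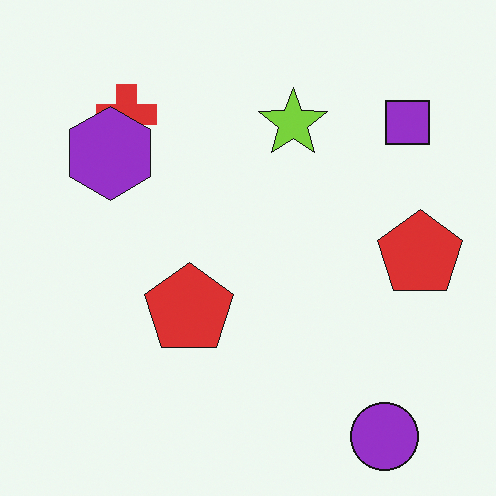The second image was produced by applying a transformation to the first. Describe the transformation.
The transformation is: overlaid with an additional purple hexagon.

A purple hexagon appears in the second image that is absent from the first.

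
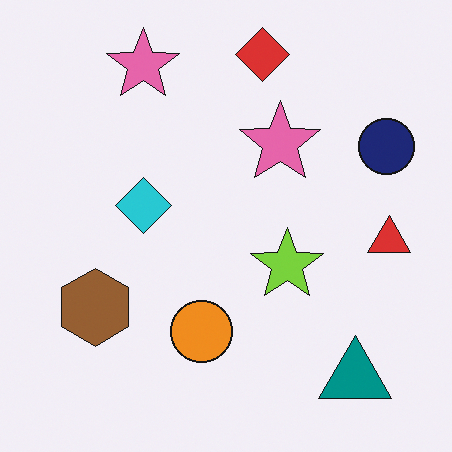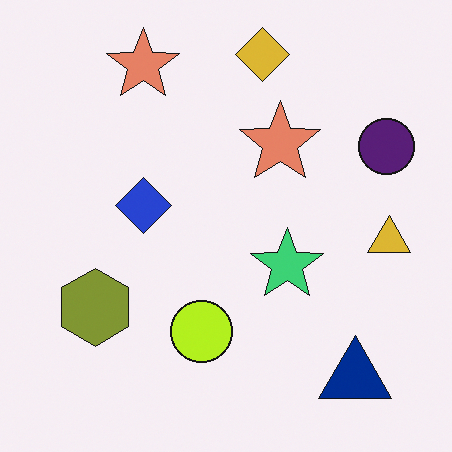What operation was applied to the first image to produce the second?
This is the original image hue-shifted slightly.

Every shape's color has rotated by the same amount around the hue wheel — a uniform hue shift.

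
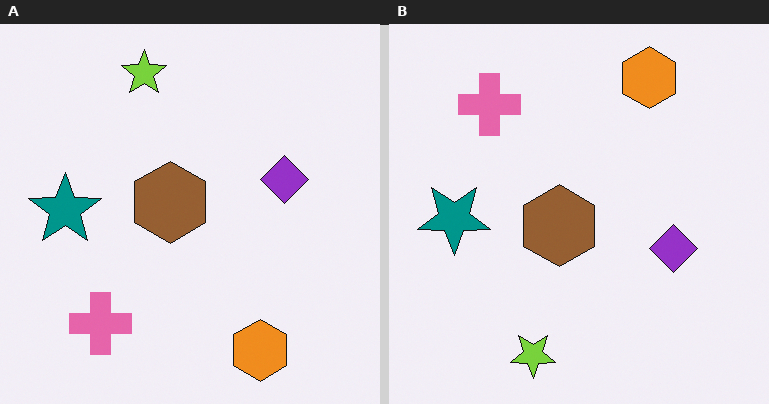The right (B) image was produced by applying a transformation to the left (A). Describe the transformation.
The right (B) image is the left (A) flipped vertically (top ↔ bottom).

The lime star is in the top of the left (A) image and the bottom of the right (B) — shapes on opposite sides of the horizontal midline have swapped in a mirror flip.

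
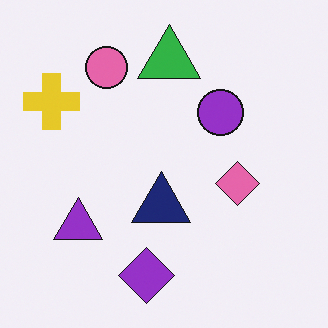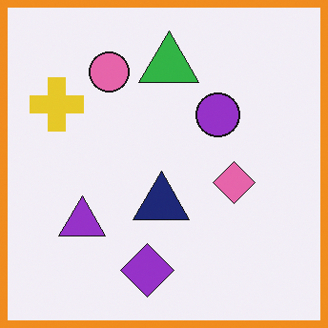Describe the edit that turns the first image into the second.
Framed with a orange border.

A solid orange frame runs around the edge of the second image, with the content slightly shrunk inside it.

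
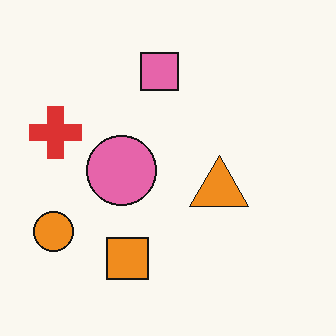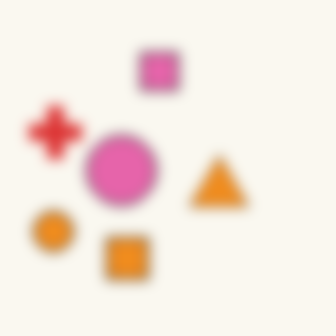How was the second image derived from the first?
The second image is the first strongly gaussian-blurred.

Shape edges and outlines are uniformly softened across the whole image.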